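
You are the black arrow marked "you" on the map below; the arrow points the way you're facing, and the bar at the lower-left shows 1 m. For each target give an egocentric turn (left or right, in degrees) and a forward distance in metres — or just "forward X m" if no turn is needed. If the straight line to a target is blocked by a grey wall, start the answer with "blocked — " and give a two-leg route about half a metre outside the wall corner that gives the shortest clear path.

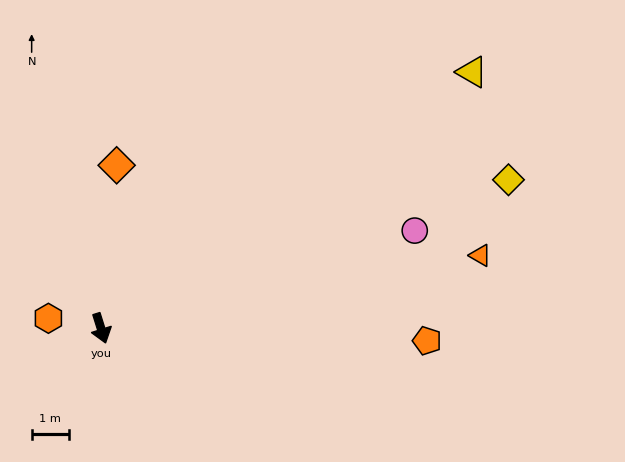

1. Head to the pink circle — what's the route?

turn left 90°, forward 8.8 m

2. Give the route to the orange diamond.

turn left 157°, forward 4.4 m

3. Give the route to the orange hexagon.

turn right 118°, forward 1.4 m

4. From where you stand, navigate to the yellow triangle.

turn left 107°, forward 12.0 m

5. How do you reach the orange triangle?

turn left 83°, forward 10.3 m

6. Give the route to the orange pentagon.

turn left 70°, forward 8.7 m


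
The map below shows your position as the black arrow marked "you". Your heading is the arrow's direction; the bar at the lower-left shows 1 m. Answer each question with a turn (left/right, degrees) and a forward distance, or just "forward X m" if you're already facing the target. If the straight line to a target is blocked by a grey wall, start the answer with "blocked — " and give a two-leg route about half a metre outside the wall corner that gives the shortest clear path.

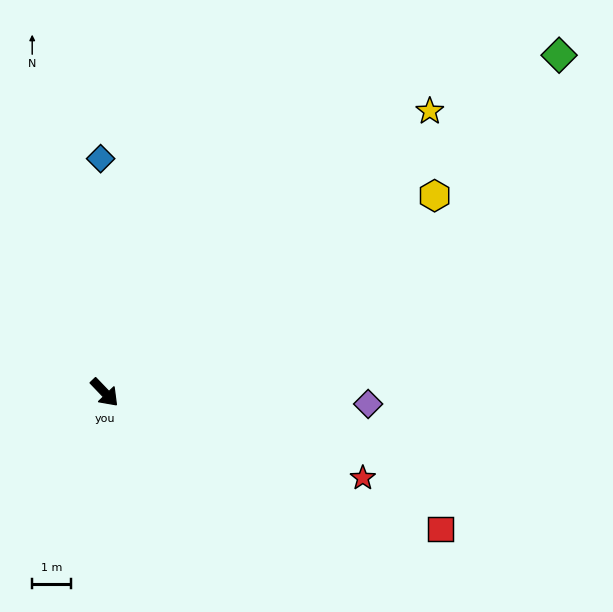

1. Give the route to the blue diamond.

turn left 137°, forward 6.0 m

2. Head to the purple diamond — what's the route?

turn left 44°, forward 6.8 m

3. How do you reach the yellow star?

turn left 87°, forward 11.0 m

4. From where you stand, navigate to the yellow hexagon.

turn left 77°, forward 9.9 m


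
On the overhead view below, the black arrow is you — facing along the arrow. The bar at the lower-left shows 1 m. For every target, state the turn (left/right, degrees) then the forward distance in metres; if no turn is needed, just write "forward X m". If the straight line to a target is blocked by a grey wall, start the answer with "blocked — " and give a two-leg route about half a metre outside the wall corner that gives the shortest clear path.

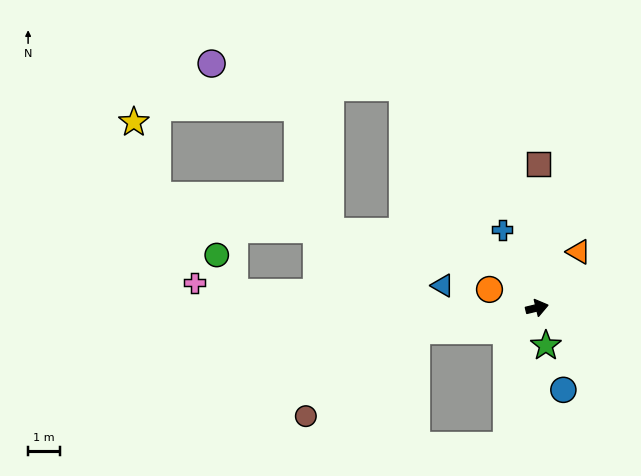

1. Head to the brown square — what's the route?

turn left 76°, forward 4.5 m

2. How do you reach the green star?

turn right 90°, forward 1.2 m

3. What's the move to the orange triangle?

turn left 40°, forward 2.2 m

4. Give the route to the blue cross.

turn left 100°, forward 2.7 m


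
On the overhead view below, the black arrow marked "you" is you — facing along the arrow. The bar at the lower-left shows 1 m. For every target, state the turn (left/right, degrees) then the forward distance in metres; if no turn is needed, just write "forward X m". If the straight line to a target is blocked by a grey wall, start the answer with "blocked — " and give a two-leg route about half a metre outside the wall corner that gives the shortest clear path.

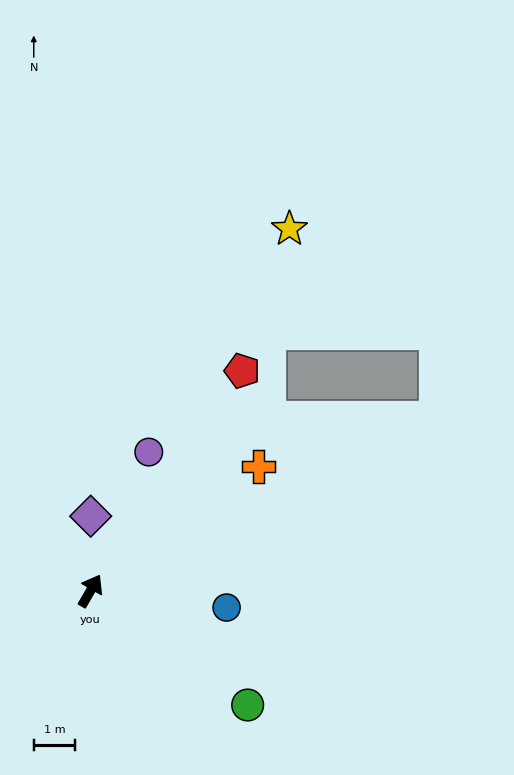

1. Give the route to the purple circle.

turn left 7°, forward 3.6 m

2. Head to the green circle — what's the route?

turn right 96°, forward 4.7 m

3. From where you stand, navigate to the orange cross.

turn right 23°, forward 5.1 m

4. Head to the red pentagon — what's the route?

turn right 5°, forward 6.5 m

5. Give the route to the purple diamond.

turn left 30°, forward 1.8 m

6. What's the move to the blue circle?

turn right 67°, forward 3.3 m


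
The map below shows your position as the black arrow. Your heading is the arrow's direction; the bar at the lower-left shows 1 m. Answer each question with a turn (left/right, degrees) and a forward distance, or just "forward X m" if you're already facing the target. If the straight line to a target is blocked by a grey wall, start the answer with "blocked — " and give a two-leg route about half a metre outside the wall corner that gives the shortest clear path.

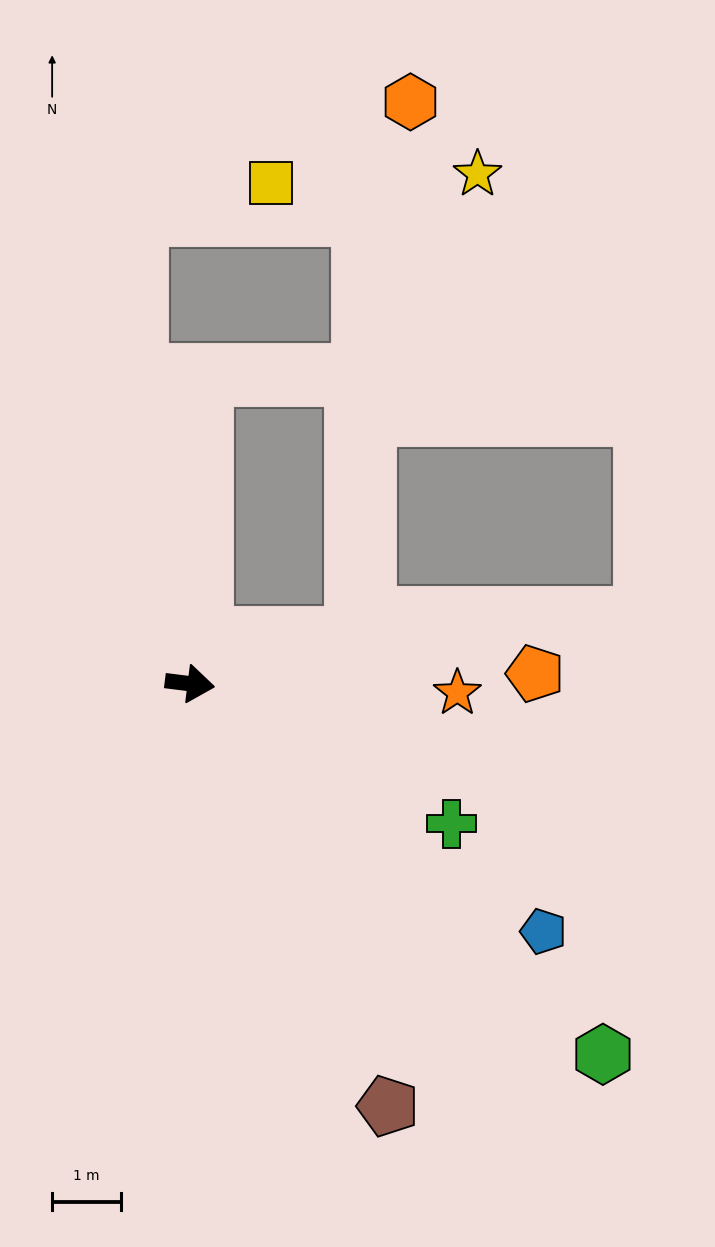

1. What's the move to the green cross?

turn right 21°, forward 4.3 m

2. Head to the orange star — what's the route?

turn left 5°, forward 3.9 m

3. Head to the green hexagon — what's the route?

turn right 35°, forward 8.1 m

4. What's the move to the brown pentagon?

turn right 58°, forward 6.8 m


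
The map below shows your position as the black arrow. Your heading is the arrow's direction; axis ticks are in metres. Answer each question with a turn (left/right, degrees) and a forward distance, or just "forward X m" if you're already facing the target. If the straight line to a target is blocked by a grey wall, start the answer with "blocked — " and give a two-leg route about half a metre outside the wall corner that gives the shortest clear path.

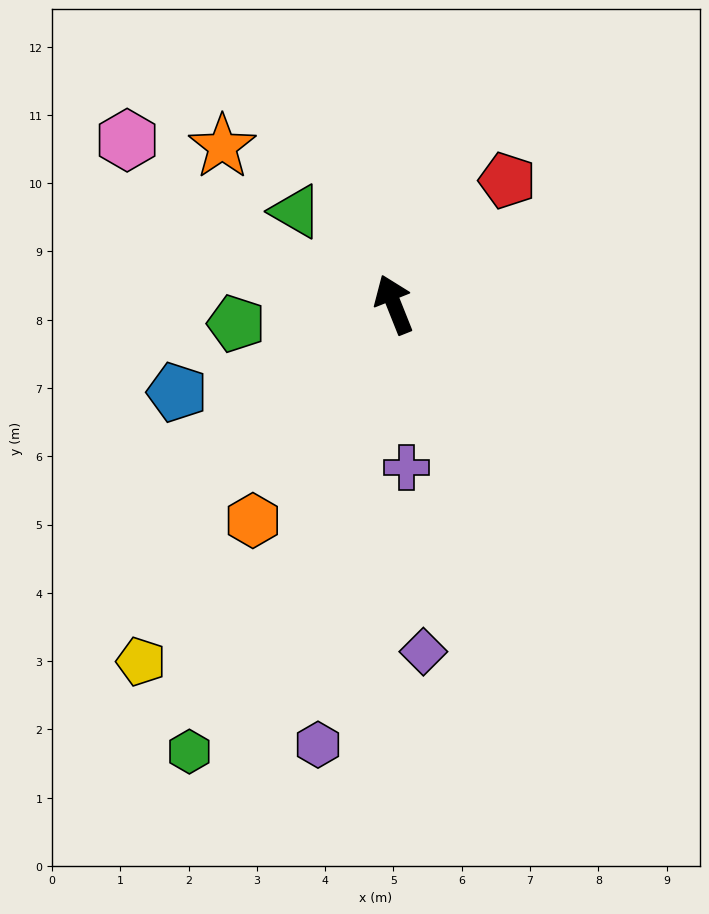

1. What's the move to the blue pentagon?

turn left 90°, forward 3.4 m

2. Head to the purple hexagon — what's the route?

turn left 148°, forward 6.5 m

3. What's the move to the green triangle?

turn left 25°, forward 2.0 m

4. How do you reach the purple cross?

turn left 163°, forward 2.4 m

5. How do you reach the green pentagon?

turn left 75°, forward 2.3 m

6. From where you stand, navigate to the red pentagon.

turn right 64°, forward 2.5 m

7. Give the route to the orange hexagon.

turn left 125°, forward 3.8 m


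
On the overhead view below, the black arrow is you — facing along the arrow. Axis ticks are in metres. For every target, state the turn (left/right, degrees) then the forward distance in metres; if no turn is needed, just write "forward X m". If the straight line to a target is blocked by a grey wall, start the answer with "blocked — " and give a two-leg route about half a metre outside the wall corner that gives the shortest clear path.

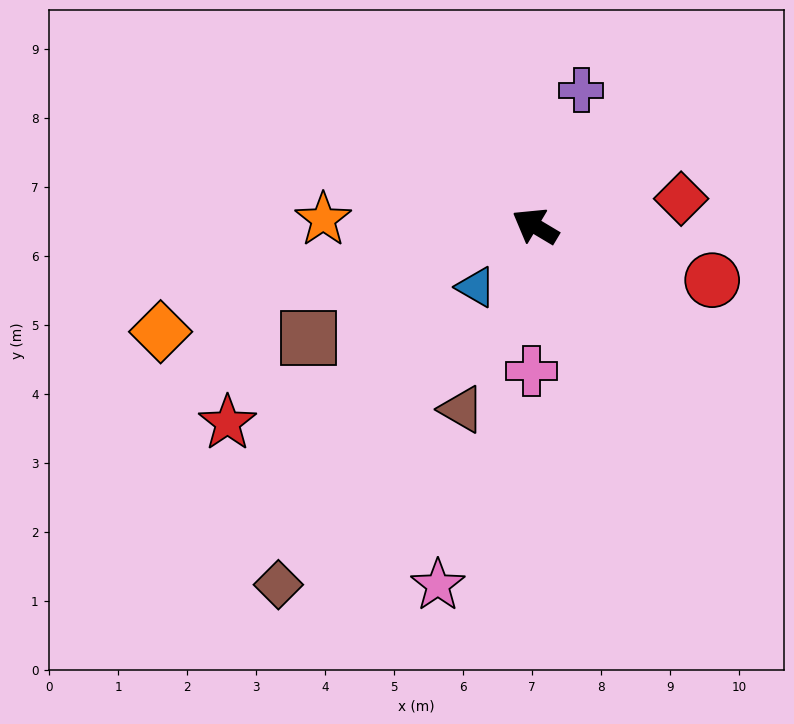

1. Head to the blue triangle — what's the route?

turn left 77°, forward 1.2 m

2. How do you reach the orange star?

turn left 29°, forward 3.1 m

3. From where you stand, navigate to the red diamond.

turn right 139°, forward 2.2 m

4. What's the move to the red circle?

turn right 166°, forward 2.7 m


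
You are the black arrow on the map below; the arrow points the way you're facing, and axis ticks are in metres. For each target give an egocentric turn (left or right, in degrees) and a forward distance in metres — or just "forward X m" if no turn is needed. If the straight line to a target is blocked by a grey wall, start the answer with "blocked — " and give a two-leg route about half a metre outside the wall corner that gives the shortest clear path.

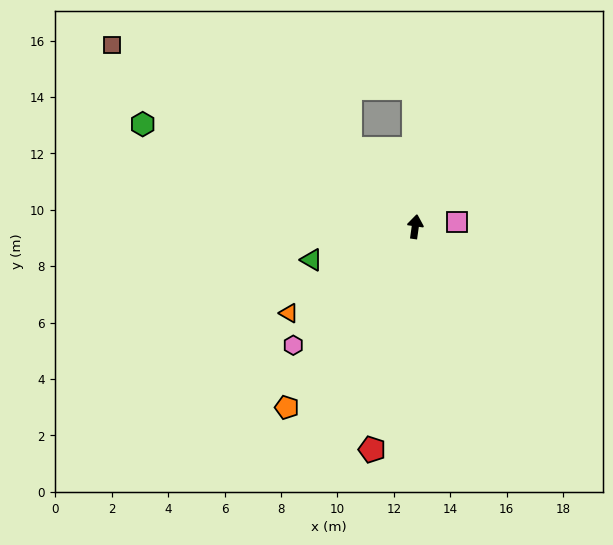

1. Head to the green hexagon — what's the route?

turn left 77°, forward 10.3 m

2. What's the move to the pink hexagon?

turn left 142°, forward 6.0 m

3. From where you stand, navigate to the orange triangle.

turn left 132°, forward 5.4 m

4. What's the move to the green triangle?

turn left 116°, forward 3.9 m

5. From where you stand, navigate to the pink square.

turn right 76°, forward 1.5 m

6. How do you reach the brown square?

turn left 67°, forward 12.5 m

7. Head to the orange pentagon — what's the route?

turn left 153°, forward 7.9 m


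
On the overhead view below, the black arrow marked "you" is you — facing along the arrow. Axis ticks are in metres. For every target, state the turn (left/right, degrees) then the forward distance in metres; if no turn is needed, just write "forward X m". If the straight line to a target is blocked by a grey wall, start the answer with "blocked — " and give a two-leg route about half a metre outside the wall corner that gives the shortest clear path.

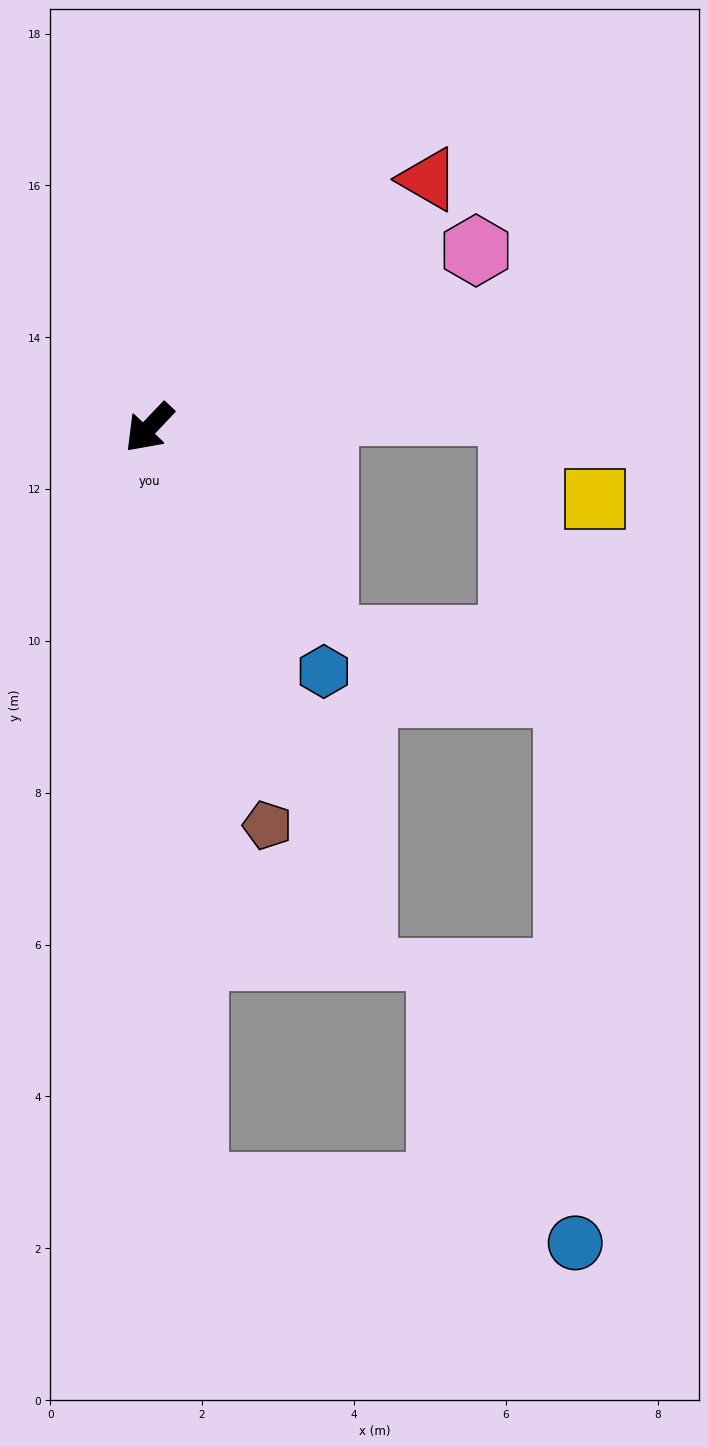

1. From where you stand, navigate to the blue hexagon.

turn left 79°, forward 3.9 m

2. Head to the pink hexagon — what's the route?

turn left 162°, forward 4.9 m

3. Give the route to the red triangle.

turn left 175°, forward 4.9 m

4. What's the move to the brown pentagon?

turn left 60°, forward 5.5 m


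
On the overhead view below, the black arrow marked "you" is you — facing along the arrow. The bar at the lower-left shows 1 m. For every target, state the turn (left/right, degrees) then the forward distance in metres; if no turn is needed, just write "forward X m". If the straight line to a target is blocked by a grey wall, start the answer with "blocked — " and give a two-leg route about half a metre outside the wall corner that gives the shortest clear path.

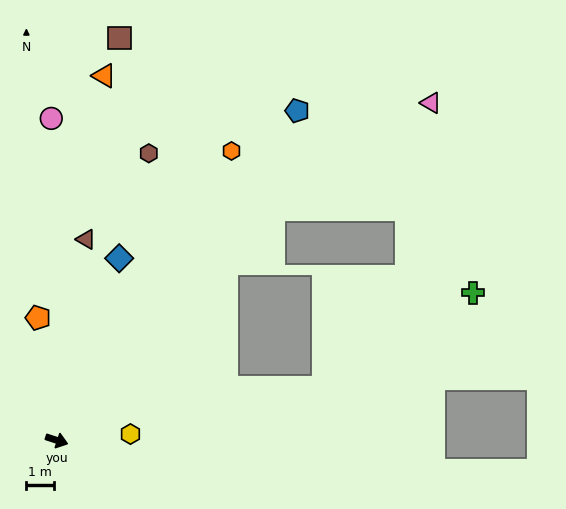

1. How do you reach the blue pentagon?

turn left 72°, forward 14.8 m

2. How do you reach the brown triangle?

turn left 100°, forward 7.4 m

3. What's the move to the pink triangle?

blocked — turn left 65°, forward 11.5 m, then turn right 13°, forward 6.9 m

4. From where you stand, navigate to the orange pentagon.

turn left 117°, forward 4.5 m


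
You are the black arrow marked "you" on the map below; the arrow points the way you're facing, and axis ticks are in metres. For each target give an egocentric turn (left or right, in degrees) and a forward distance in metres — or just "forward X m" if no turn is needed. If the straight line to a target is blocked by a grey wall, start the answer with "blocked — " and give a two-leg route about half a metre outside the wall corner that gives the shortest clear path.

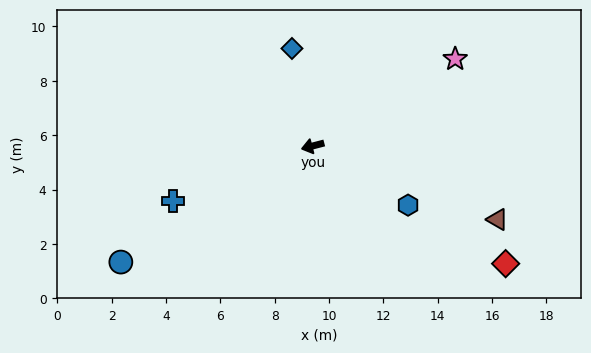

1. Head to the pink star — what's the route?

turn right 163°, forward 6.1 m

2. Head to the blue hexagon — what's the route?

turn left 134°, forward 4.1 m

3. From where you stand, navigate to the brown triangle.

turn left 144°, forward 7.3 m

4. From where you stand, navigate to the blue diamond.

turn right 93°, forward 3.7 m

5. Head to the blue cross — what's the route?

turn left 7°, forward 5.5 m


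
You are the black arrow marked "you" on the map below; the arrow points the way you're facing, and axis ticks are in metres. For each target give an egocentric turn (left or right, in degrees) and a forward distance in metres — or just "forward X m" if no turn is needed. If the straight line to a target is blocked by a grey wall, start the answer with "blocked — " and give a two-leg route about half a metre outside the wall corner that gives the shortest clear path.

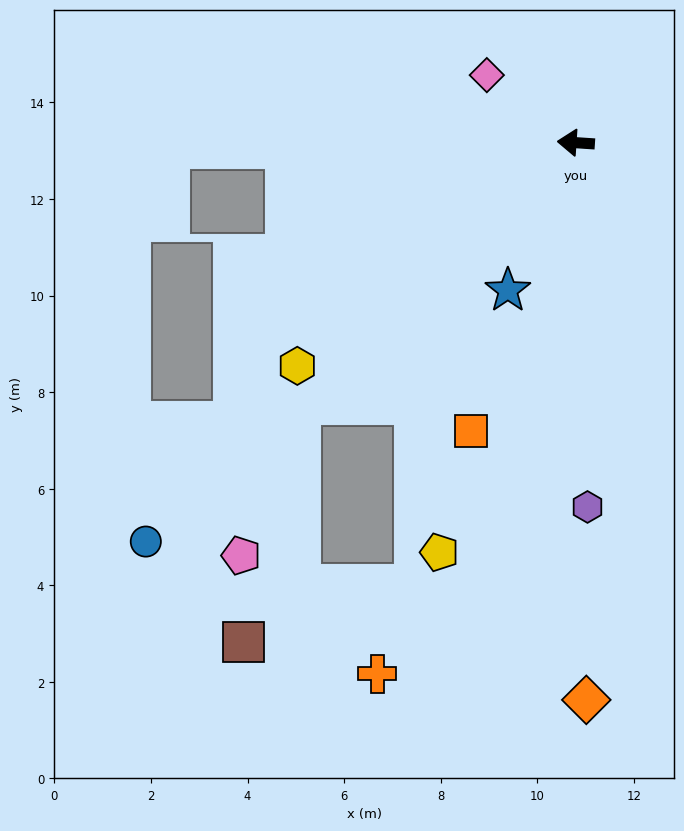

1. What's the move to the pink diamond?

turn right 33°, forward 2.3 m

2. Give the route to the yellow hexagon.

turn left 43°, forward 7.4 m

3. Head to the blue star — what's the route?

turn left 69°, forward 3.4 m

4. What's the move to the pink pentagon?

blocked — turn left 47°, forward 7.9 m, then turn left 26°, forward 3.4 m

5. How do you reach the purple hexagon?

turn left 96°, forward 7.5 m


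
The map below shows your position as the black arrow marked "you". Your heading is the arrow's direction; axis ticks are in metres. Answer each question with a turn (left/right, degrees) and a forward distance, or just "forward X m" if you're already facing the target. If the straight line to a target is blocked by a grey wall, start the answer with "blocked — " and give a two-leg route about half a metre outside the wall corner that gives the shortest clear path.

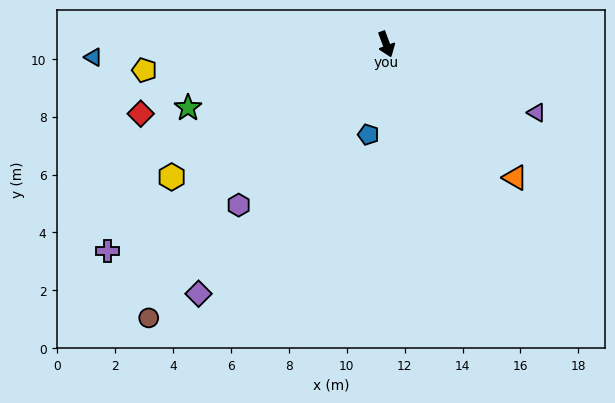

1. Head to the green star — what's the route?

turn right 93°, forward 7.2 m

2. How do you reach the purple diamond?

turn right 57°, forward 10.8 m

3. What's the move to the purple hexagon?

turn right 63°, forward 7.5 m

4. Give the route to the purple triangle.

turn left 45°, forward 5.7 m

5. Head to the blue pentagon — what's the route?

turn right 32°, forward 3.2 m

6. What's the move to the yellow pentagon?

turn right 104°, forward 8.4 m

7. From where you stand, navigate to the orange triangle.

turn left 24°, forward 6.4 m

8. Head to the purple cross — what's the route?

turn right 74°, forward 12.0 m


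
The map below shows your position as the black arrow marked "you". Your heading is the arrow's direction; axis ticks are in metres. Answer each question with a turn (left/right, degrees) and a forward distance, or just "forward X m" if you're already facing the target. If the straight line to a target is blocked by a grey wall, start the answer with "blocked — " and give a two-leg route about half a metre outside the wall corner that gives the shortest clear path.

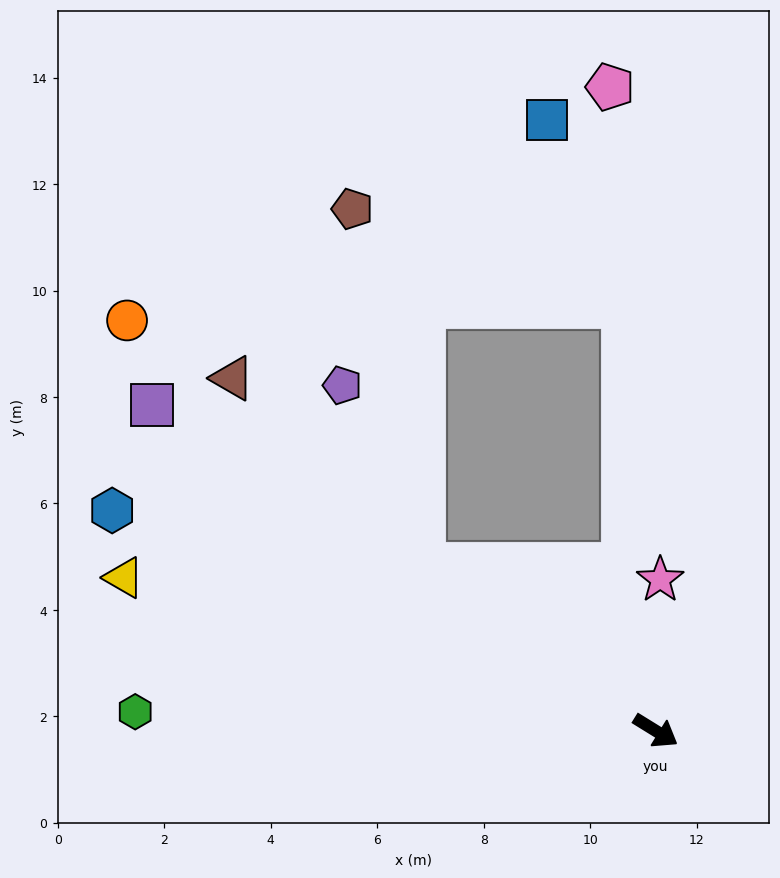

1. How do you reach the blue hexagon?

turn right 170°, forward 11.0 m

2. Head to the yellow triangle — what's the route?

turn right 164°, forward 10.4 m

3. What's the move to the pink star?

turn left 120°, forward 2.8 m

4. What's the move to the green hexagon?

turn right 150°, forward 9.8 m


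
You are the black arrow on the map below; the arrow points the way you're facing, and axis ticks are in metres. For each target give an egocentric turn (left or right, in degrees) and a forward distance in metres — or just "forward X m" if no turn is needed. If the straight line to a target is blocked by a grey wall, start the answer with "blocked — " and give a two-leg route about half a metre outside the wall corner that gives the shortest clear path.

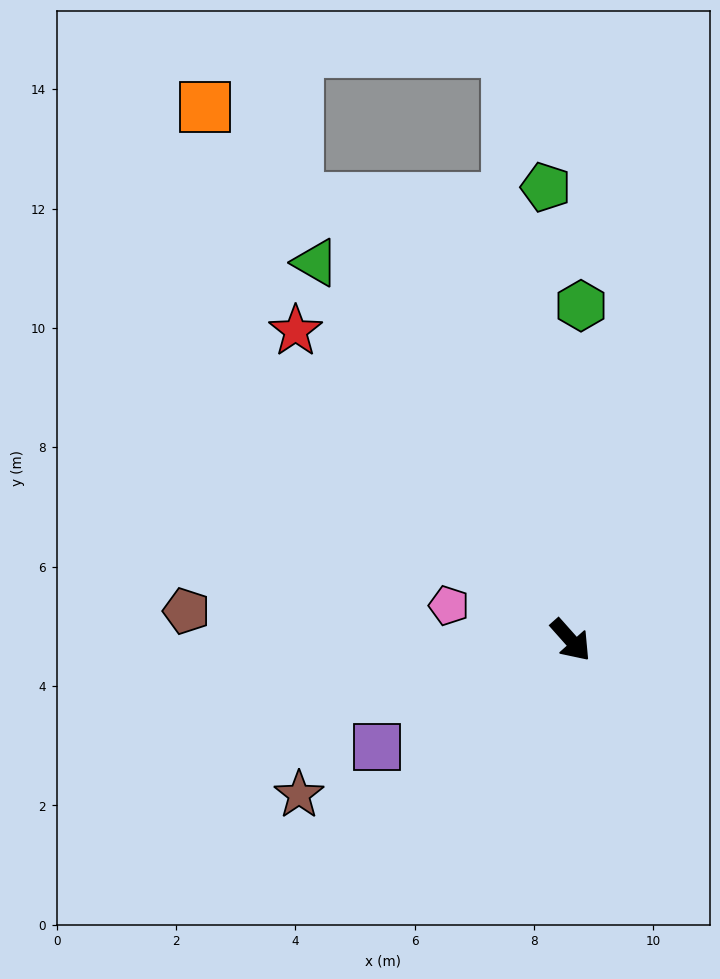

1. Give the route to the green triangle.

turn left 172°, forward 7.6 m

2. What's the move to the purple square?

turn right 103°, forward 3.7 m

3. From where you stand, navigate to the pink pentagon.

turn right 147°, forward 2.1 m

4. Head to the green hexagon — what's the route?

turn left 137°, forward 5.6 m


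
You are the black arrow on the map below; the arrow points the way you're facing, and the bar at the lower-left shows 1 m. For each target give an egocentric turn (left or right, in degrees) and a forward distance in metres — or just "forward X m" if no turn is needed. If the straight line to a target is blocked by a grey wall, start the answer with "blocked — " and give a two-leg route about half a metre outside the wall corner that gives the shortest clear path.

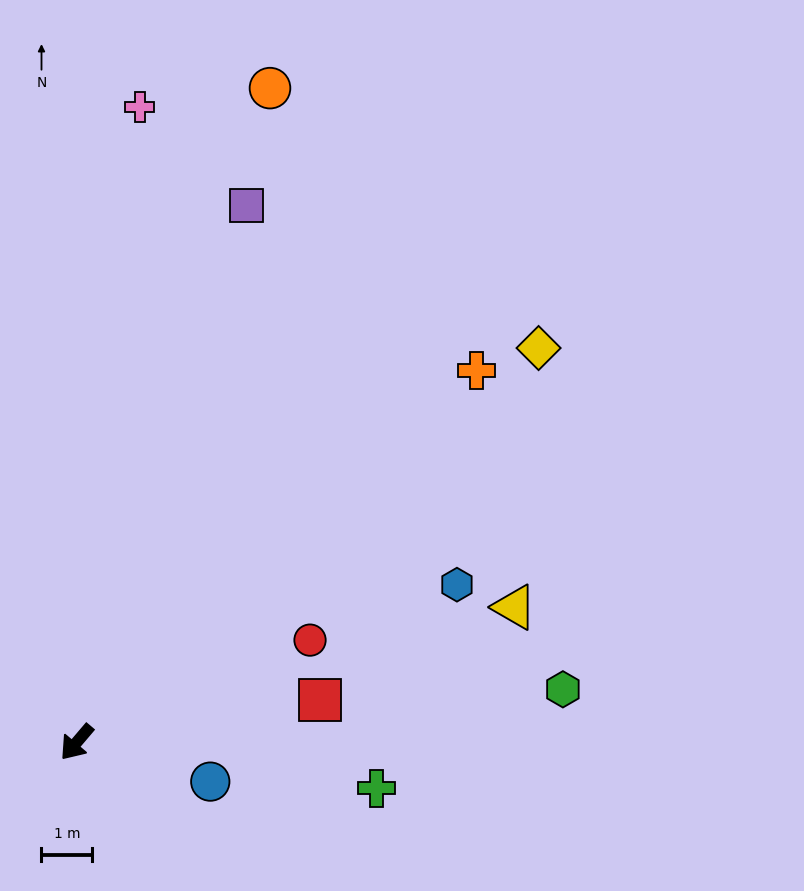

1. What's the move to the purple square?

turn right 157°, forward 11.1 m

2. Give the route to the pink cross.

turn right 145°, forward 12.5 m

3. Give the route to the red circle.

turn left 154°, forward 5.0 m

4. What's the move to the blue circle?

turn left 114°, forward 2.7 m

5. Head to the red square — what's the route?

turn left 140°, forward 4.8 m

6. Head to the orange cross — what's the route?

turn left 173°, forward 10.7 m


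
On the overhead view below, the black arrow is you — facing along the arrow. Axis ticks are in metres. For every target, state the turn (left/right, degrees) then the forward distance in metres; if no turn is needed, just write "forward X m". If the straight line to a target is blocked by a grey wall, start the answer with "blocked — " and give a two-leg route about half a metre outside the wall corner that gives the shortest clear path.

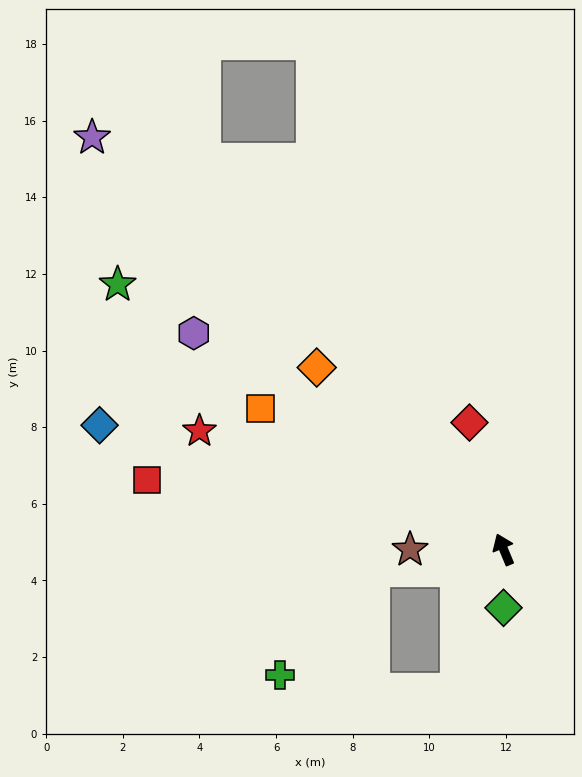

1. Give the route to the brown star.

turn left 67°, forward 2.4 m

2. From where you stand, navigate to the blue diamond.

turn left 50°, forward 11.0 m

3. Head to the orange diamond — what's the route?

turn left 23°, forward 6.8 m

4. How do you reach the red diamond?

turn right 8°, forward 3.4 m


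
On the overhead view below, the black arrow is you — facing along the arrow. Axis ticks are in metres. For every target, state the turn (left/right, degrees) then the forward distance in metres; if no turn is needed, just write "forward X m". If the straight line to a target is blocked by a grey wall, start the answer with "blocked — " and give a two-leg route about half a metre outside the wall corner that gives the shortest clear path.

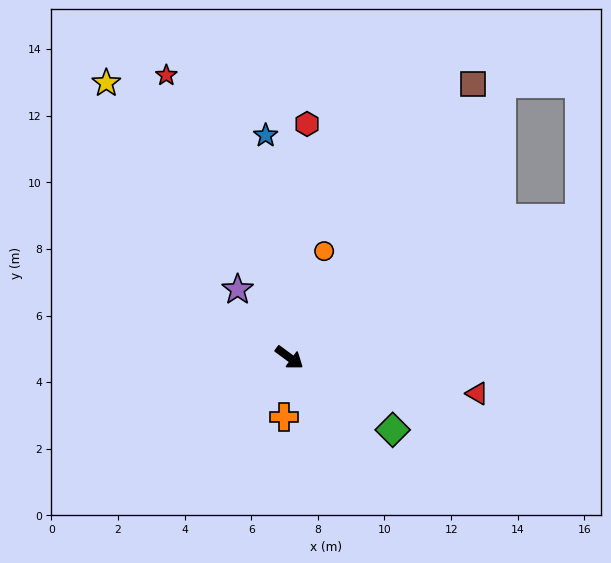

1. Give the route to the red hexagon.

turn left 122°, forward 7.0 m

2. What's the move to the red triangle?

turn left 26°, forward 5.7 m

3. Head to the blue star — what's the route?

turn left 132°, forward 6.7 m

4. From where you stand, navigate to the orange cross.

turn right 59°, forward 1.8 m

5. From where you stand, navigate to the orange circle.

turn left 108°, forward 3.4 m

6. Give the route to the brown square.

turn left 93°, forward 9.9 m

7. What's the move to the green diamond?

forward 3.8 m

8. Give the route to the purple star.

turn left 164°, forward 2.6 m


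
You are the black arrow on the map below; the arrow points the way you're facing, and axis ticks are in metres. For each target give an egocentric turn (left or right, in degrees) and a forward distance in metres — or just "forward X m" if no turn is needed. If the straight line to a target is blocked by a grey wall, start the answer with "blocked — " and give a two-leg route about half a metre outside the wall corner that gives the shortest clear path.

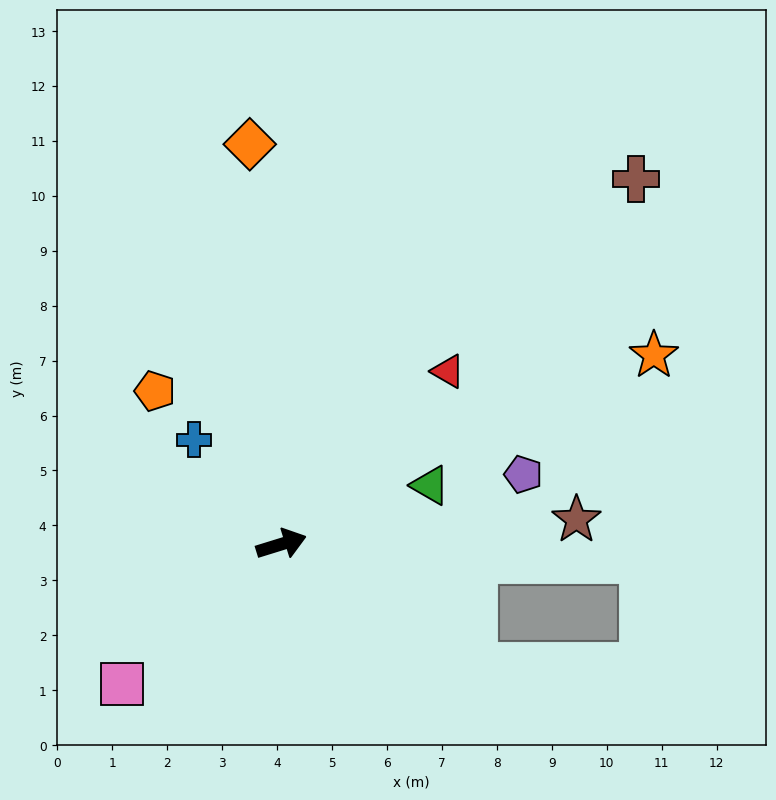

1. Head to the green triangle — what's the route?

turn left 4°, forward 2.9 m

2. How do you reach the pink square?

turn right 156°, forward 3.9 m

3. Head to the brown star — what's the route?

turn right 12°, forward 5.4 m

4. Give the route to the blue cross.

turn left 113°, forward 2.5 m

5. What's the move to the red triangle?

turn left 29°, forward 4.4 m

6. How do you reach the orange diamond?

turn left 77°, forward 7.3 m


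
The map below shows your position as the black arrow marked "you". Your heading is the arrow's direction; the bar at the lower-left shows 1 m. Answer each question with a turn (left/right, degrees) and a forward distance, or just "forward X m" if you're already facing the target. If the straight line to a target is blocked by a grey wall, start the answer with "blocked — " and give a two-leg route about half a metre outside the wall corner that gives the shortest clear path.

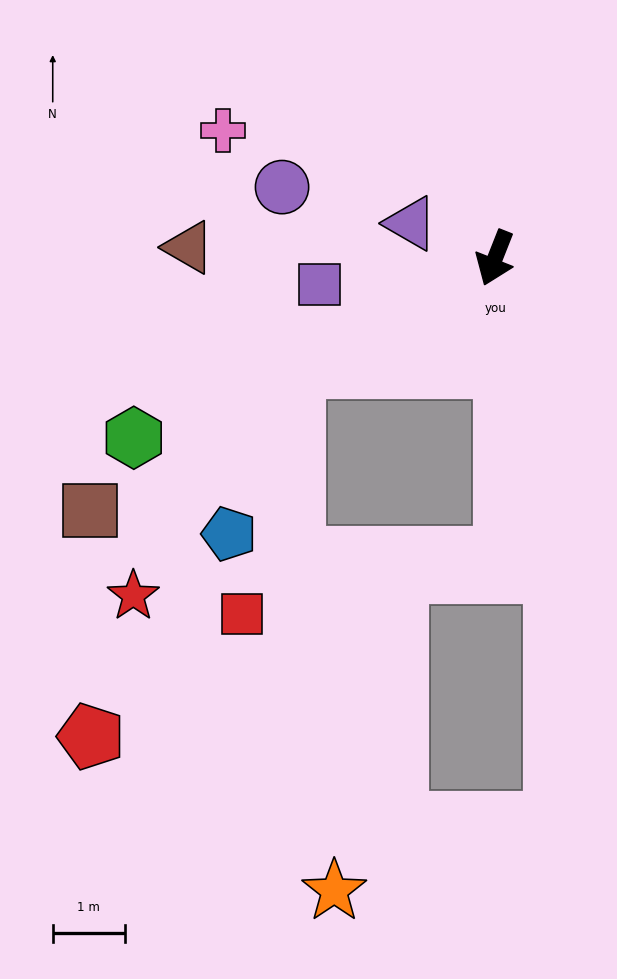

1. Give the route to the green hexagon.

turn right 42°, forward 5.6 m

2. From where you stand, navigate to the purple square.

turn right 60°, forward 2.5 m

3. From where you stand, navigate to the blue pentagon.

blocked — turn right 40°, forward 3.2 m, then turn left 40°, forward 2.5 m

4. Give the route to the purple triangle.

turn right 91°, forward 1.3 m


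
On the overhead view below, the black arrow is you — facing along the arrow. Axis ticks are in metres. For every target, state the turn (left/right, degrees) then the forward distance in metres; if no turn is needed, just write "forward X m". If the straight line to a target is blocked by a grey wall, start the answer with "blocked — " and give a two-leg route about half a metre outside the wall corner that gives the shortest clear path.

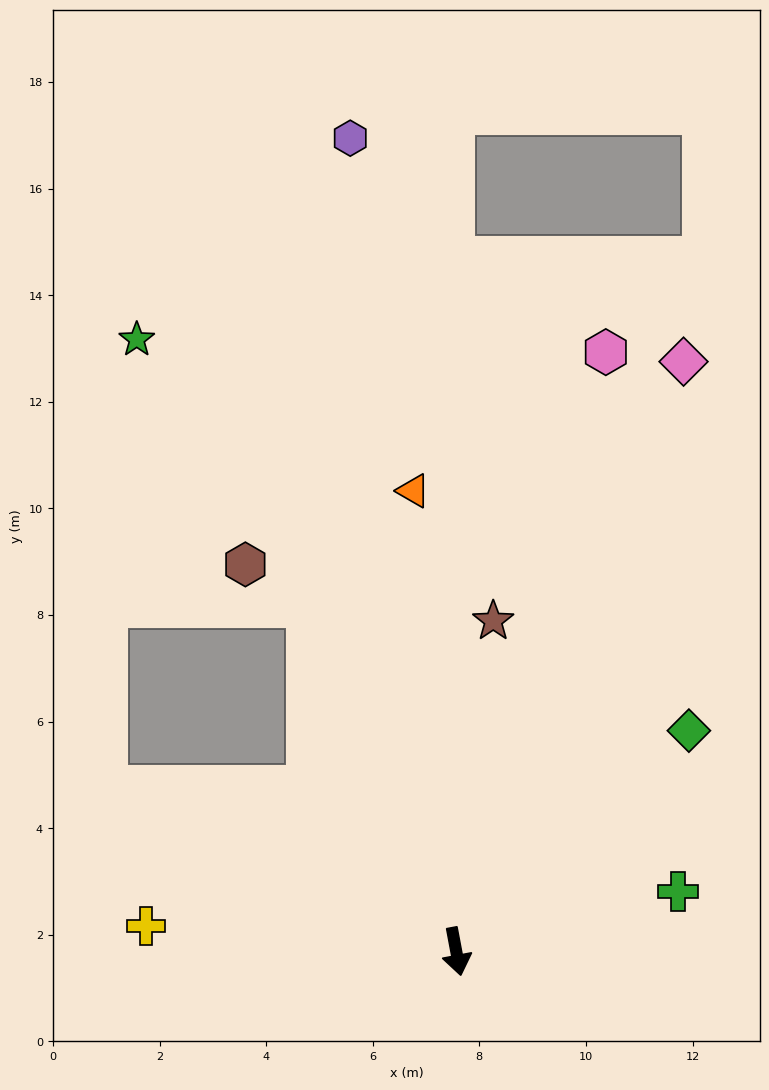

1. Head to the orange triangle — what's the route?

turn left 175°, forward 8.7 m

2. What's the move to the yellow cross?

turn right 105°, forward 5.8 m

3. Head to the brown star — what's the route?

turn left 163°, forward 6.2 m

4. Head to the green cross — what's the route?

turn left 94°, forward 4.3 m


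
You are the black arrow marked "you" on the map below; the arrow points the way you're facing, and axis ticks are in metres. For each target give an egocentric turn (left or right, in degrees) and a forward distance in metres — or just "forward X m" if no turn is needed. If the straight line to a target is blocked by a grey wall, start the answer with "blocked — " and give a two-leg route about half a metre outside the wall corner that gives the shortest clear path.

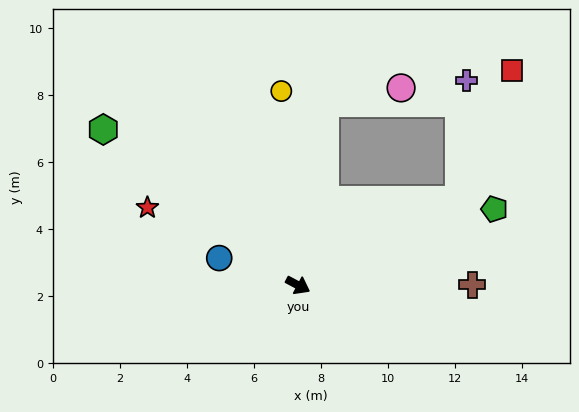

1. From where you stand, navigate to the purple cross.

blocked — turn left 56°, forward 5.4 m, then turn left 58°, forward 3.6 m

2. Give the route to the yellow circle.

turn left 123°, forward 5.8 m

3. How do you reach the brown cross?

turn left 28°, forward 5.2 m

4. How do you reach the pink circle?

blocked — turn left 110°, forward 5.5 m, then turn right 71°, forward 2.3 m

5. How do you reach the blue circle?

turn right 171°, forward 2.5 m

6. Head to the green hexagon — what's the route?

turn left 169°, forward 7.4 m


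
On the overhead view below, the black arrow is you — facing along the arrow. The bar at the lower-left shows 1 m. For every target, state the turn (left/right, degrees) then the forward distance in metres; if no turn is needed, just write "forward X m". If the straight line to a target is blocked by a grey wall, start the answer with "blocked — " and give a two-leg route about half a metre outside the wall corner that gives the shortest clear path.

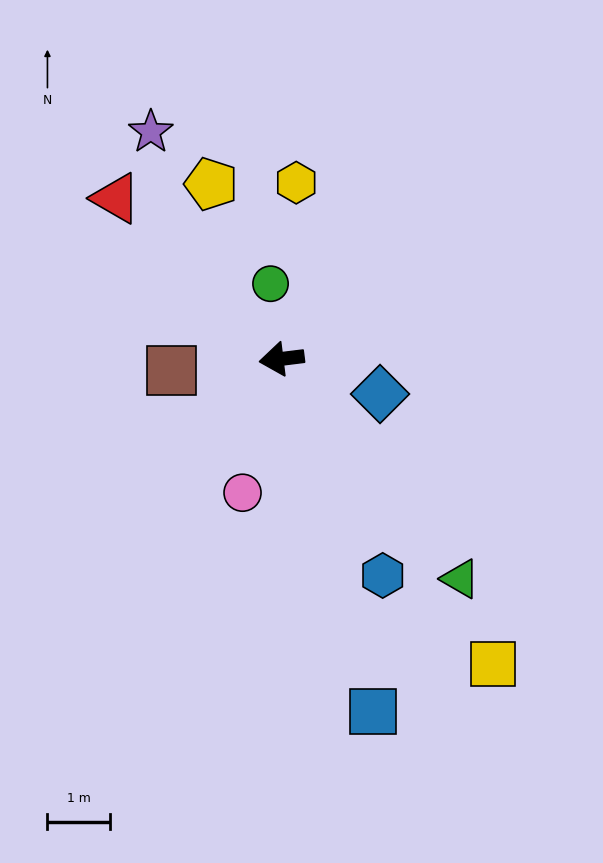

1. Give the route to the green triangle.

turn left 122°, forward 4.5 m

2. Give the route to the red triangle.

turn right 51°, forward 3.7 m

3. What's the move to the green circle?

turn right 89°, forward 1.2 m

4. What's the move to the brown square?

forward 1.8 m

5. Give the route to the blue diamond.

turn left 153°, forward 1.7 m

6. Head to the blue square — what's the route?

turn left 97°, forward 5.8 m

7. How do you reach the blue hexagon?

turn left 108°, forward 3.8 m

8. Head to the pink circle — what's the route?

turn left 67°, forward 2.2 m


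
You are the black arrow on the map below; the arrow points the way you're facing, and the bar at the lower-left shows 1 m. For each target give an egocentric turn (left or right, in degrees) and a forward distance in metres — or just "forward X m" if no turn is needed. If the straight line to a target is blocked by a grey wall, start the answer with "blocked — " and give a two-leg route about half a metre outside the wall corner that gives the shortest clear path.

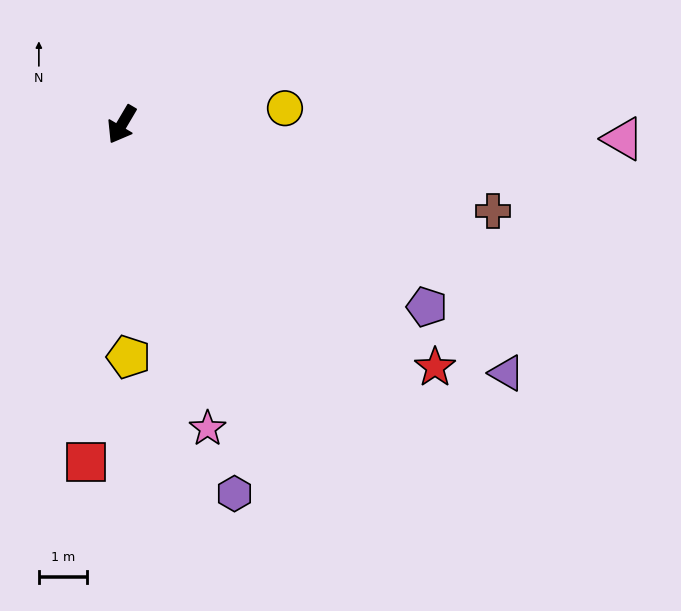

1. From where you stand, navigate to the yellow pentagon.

turn left 32°, forward 4.8 m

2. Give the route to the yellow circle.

turn left 126°, forward 3.4 m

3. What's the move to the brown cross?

turn left 107°, forward 7.9 m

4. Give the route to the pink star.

turn left 46°, forward 6.6 m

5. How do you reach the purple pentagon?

turn left 90°, forward 7.4 m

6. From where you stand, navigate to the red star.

turn left 83°, forward 8.3 m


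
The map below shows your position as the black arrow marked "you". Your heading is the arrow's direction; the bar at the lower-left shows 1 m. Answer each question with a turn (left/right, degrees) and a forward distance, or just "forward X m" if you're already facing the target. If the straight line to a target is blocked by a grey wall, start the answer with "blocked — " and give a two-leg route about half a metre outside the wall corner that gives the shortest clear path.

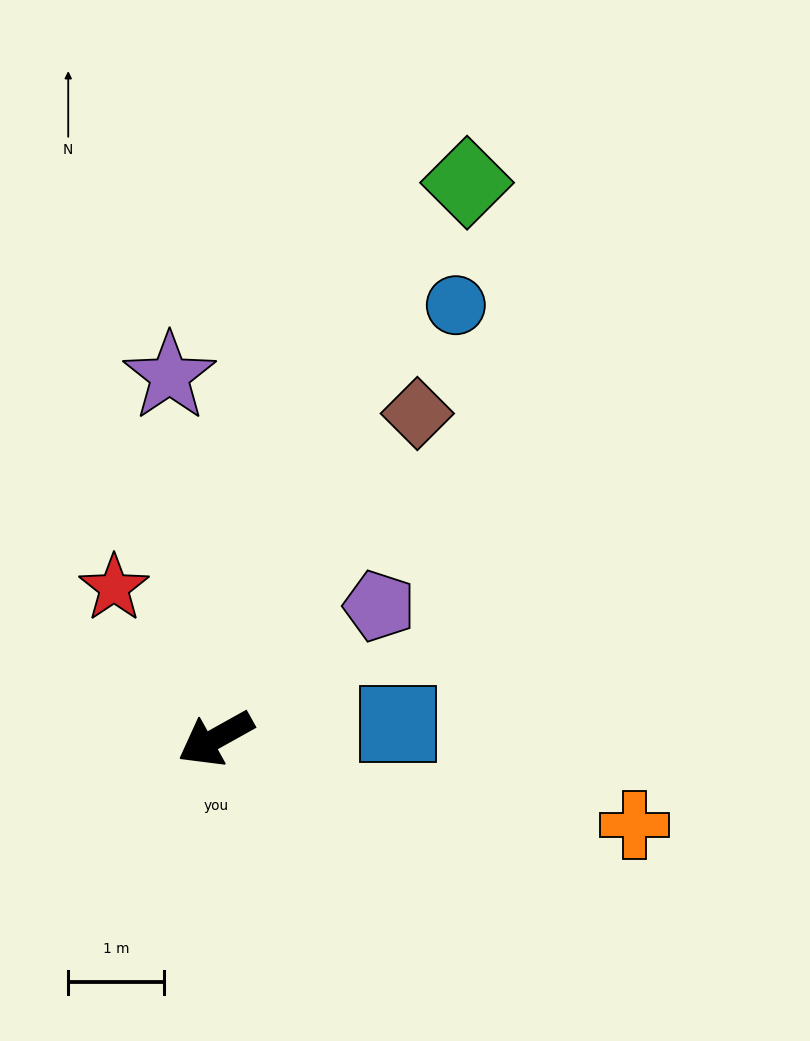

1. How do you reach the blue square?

turn left 155°, forward 1.9 m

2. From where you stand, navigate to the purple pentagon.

turn right 170°, forward 2.2 m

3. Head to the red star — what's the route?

turn right 85°, forward 1.9 m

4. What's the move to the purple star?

turn right 112°, forward 3.8 m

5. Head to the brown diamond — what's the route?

turn right 151°, forward 4.0 m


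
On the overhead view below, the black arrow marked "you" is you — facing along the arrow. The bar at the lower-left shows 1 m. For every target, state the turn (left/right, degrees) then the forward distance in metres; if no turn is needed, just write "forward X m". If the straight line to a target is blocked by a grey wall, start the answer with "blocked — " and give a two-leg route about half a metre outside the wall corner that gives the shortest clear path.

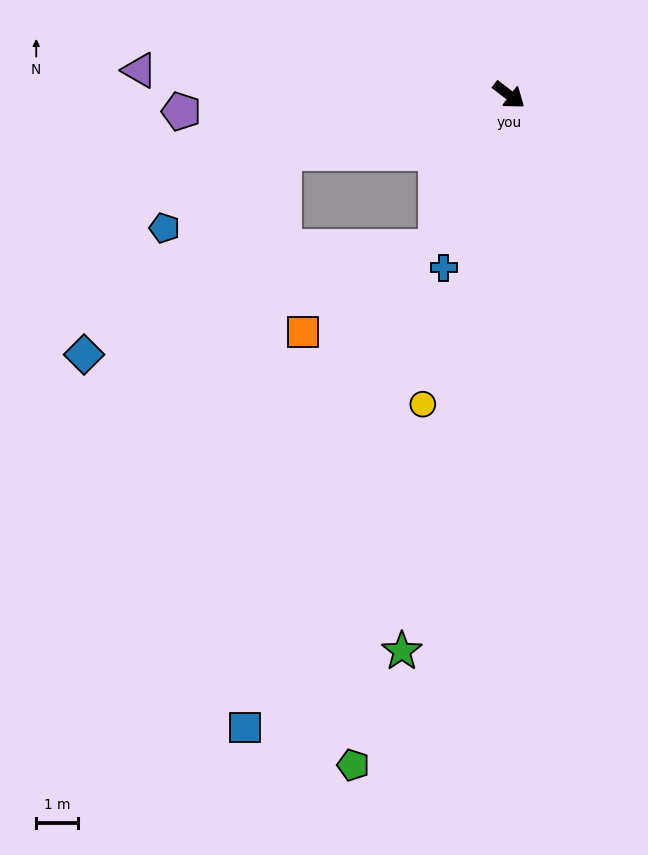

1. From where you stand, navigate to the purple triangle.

turn right 146°, forward 8.8 m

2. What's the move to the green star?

turn right 63°, forward 13.4 m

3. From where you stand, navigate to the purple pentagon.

turn right 140°, forward 7.8 m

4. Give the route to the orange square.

blocked — turn right 78°, forward 4.0 m, then turn right 32°, forward 3.7 m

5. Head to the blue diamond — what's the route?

blocked — turn right 128°, forward 5.5 m, then turn left 31°, forward 6.7 m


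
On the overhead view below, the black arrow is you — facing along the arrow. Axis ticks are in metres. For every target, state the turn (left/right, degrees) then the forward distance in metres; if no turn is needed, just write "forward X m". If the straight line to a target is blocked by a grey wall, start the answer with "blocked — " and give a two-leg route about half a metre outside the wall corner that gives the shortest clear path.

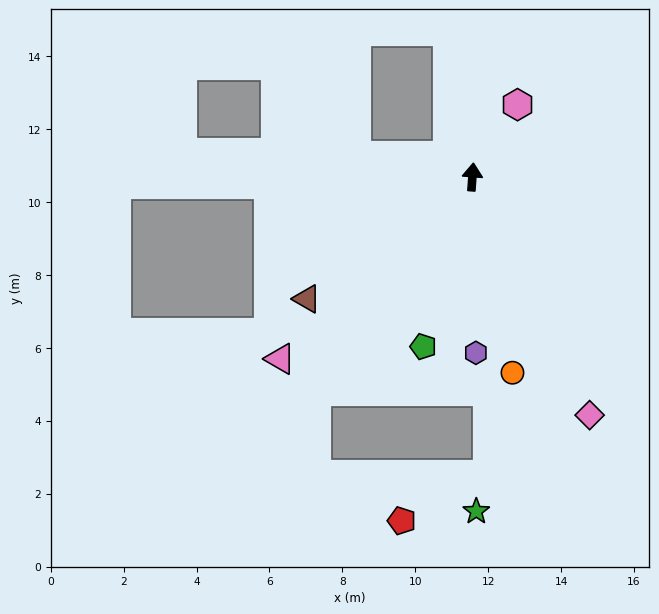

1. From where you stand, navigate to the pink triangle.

turn left 138°, forward 7.3 m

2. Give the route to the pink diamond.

turn right 150°, forward 7.3 m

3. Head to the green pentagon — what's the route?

turn left 168°, forward 4.8 m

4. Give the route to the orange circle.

turn right 164°, forward 5.5 m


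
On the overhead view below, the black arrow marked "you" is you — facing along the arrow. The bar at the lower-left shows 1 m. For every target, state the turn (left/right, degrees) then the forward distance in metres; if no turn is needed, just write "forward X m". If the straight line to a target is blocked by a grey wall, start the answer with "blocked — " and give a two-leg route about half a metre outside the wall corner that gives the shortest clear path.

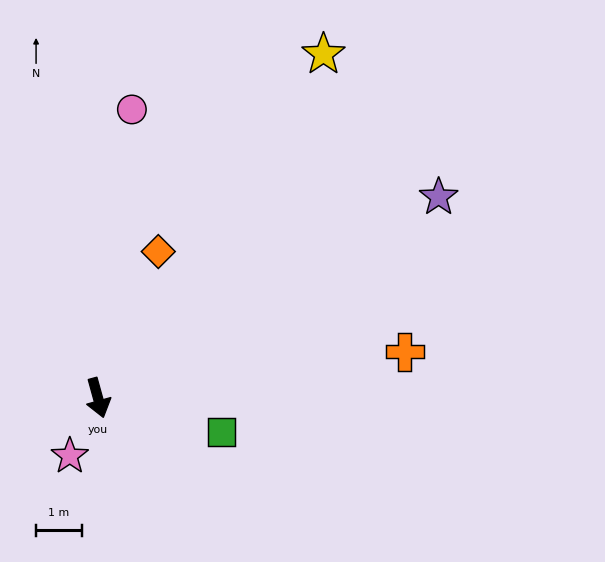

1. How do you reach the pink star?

turn right 41°, forward 1.4 m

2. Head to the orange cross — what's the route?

turn left 83°, forward 6.8 m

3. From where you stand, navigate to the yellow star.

turn left 131°, forward 9.0 m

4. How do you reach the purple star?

turn left 105°, forward 8.7 m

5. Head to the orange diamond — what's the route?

turn left 142°, forward 3.5 m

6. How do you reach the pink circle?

turn left 158°, forward 6.4 m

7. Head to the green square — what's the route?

turn left 59°, forward 2.8 m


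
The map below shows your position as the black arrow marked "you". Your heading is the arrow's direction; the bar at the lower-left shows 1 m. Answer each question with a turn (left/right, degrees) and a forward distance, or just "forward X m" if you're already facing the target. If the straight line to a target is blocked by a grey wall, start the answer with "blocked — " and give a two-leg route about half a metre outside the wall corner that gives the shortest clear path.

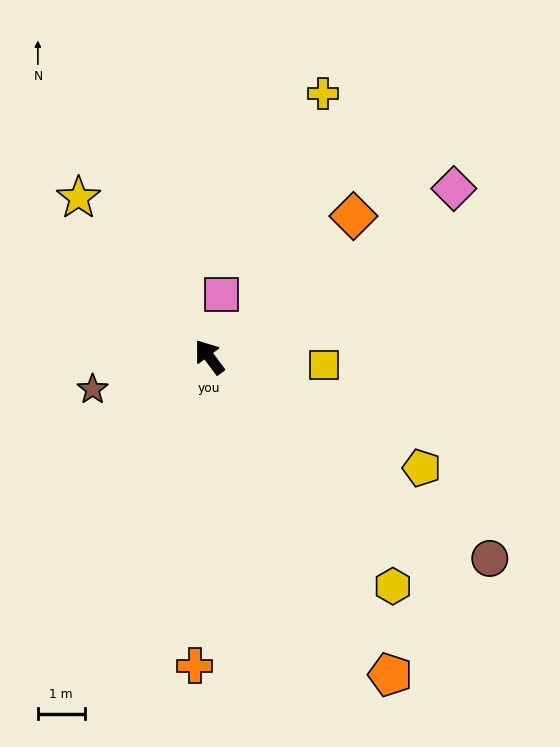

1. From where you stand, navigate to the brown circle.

turn right 162°, forward 7.4 m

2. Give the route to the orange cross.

turn left 141°, forward 6.6 m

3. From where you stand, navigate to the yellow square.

turn right 131°, forward 2.5 m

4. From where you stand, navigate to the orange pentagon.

turn left 173°, forward 7.8 m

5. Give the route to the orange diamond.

turn right 82°, forward 4.3 m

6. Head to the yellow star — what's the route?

turn left 3°, forward 4.4 m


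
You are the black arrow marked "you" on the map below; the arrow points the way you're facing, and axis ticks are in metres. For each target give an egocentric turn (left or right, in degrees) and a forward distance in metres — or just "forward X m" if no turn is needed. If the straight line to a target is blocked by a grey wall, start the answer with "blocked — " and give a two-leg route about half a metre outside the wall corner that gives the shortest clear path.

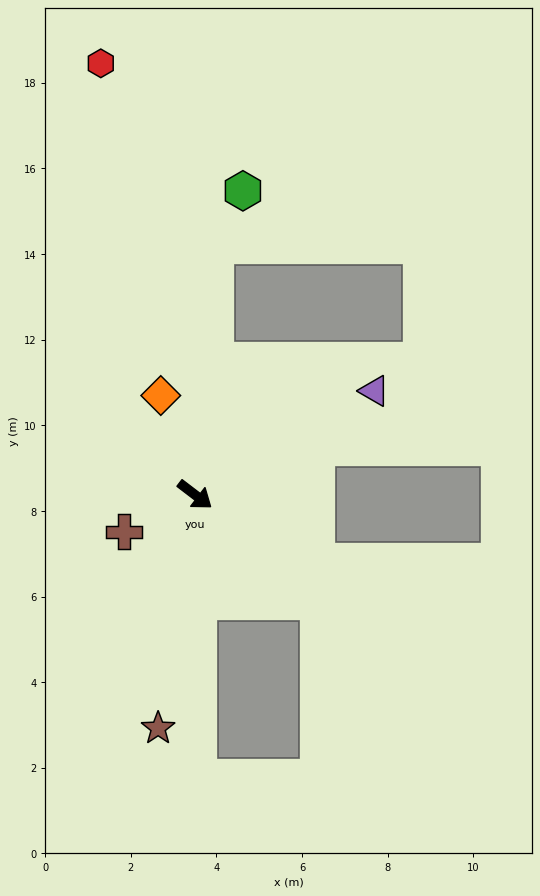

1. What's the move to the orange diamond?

turn left 146°, forward 2.5 m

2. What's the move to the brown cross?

turn right 115°, forward 1.9 m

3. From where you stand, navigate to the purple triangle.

turn left 67°, forward 4.8 m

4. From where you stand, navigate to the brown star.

turn right 62°, forward 5.5 m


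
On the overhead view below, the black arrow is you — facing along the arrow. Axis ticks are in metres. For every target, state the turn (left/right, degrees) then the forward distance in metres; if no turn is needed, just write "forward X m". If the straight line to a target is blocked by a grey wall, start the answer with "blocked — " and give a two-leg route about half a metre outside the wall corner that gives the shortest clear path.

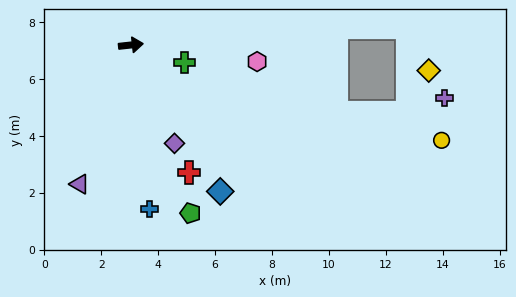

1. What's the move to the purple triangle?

turn right 116°, forward 5.2 m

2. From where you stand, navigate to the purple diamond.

turn right 72°, forward 3.8 m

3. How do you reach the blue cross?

turn right 90°, forward 5.8 m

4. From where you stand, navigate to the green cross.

turn right 24°, forward 2.0 m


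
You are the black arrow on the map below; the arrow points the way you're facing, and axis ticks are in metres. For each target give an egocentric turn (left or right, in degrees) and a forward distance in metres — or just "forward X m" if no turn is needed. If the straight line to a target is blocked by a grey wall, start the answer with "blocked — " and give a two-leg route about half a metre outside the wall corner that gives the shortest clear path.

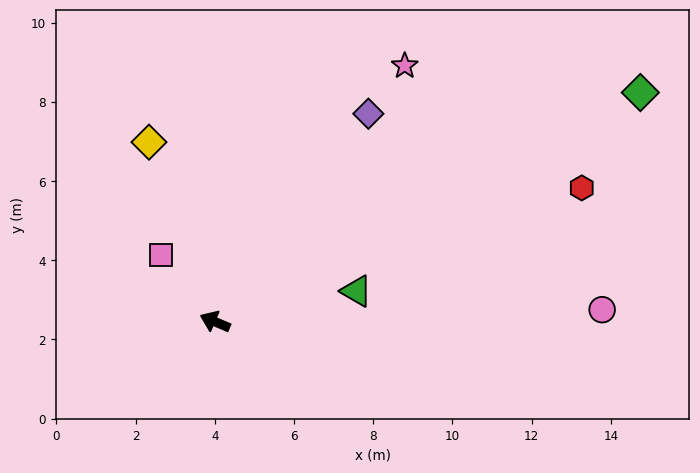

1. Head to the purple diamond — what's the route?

turn right 103°, forward 6.5 m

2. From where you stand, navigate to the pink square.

turn right 28°, forward 2.2 m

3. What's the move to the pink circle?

turn right 155°, forward 9.8 m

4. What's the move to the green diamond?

turn right 129°, forward 12.2 m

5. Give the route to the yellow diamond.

turn right 47°, forward 4.8 m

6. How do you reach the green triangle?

turn right 145°, forward 3.7 m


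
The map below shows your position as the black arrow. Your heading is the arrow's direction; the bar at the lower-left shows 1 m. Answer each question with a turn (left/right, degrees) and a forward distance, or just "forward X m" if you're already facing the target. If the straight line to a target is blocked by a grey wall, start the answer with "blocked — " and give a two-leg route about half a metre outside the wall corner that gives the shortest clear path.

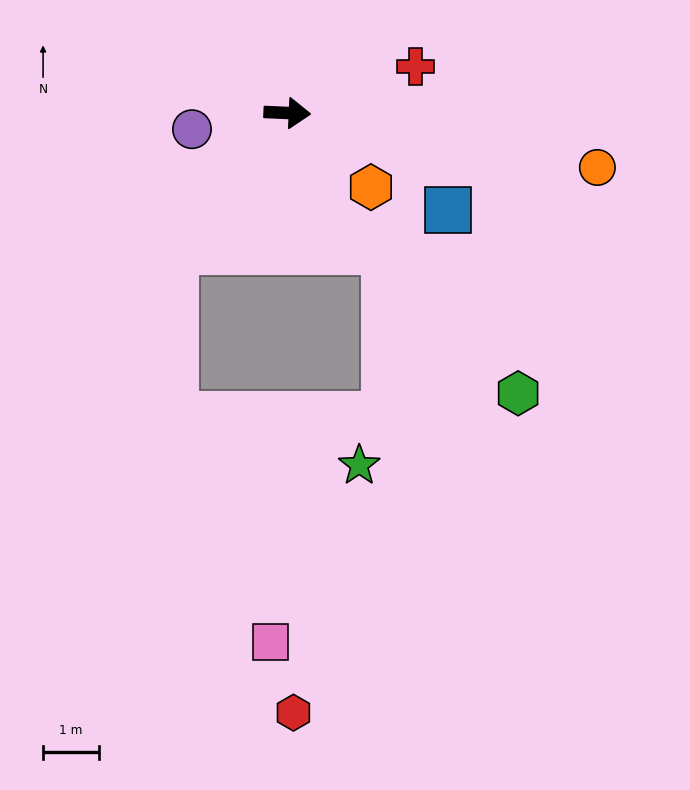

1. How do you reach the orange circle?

turn right 7°, forward 5.7 m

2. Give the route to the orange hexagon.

turn right 39°, forward 2.0 m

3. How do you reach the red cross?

turn left 22°, forward 2.4 m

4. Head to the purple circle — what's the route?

turn right 168°, forward 1.7 m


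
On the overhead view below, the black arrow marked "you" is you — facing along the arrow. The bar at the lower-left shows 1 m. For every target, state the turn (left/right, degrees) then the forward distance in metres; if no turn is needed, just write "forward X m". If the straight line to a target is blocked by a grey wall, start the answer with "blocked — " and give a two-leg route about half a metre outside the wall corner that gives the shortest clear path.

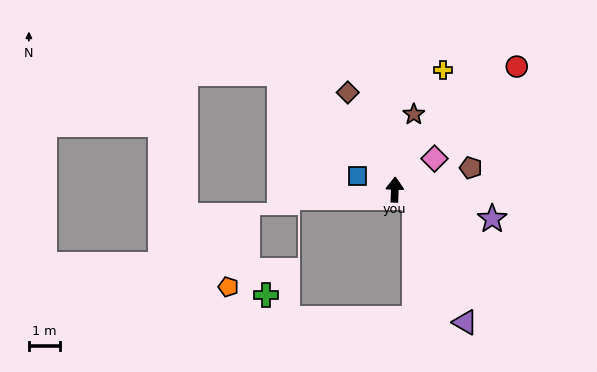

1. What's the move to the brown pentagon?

turn right 72°, forward 2.5 m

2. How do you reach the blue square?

turn left 72°, forward 1.3 m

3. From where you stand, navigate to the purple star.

turn right 105°, forward 3.3 m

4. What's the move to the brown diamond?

turn left 28°, forward 3.5 m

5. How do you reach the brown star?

turn right 12°, forward 2.5 m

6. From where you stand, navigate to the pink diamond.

turn right 50°, forward 1.6 m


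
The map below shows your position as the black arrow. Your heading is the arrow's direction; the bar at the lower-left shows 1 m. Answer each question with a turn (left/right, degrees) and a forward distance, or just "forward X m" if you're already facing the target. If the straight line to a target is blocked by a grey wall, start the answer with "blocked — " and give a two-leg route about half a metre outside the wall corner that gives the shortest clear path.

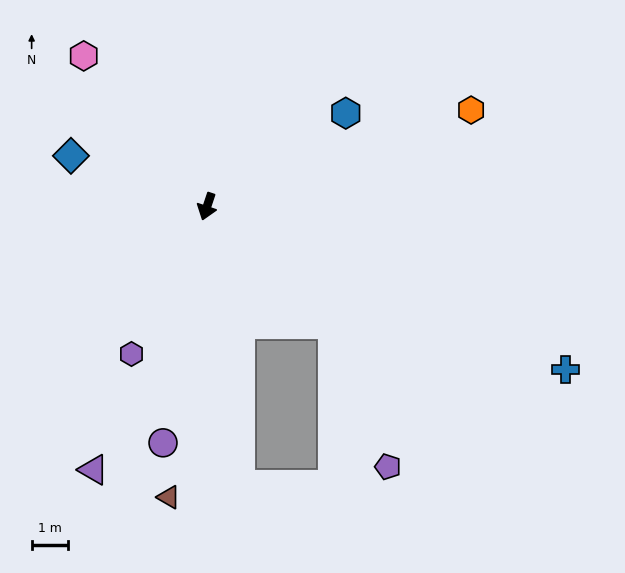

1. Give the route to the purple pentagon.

blocked — turn left 66°, forward 4.8 m, then turn right 27°, forward 4.2 m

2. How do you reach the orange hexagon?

turn left 129°, forward 7.8 m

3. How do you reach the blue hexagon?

turn left 142°, forward 4.6 m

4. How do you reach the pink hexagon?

turn right 122°, forward 5.4 m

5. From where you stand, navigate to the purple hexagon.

turn right 9°, forward 4.6 m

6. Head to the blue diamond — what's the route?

turn right 92°, forward 4.0 m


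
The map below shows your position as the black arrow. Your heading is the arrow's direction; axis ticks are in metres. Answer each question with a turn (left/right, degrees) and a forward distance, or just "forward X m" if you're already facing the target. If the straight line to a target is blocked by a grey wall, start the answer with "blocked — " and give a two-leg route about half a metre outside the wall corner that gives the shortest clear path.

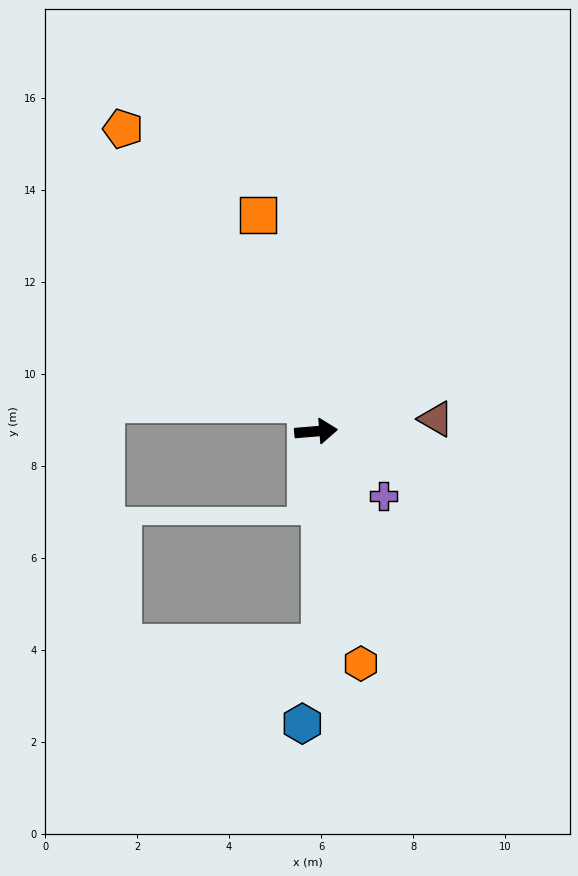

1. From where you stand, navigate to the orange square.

turn left 100°, forward 4.9 m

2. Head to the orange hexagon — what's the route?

turn right 84°, forward 5.1 m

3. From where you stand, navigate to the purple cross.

turn right 48°, forward 2.0 m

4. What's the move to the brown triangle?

forward 2.6 m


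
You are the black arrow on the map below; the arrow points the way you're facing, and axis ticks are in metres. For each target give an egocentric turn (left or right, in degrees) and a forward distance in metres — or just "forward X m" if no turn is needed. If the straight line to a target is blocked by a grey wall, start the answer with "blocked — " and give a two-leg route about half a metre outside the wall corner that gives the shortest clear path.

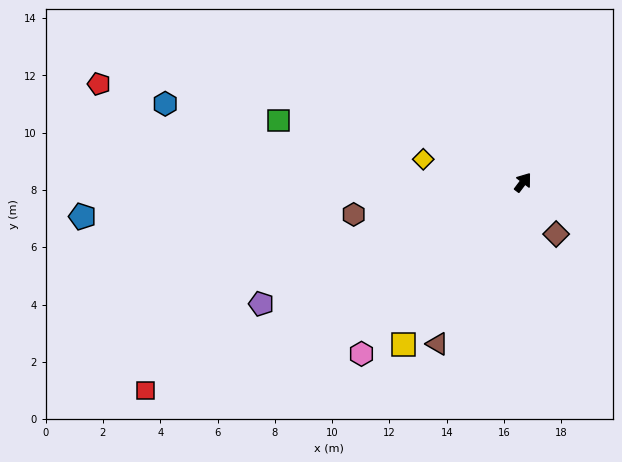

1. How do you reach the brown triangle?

turn right 171°, forward 6.4 m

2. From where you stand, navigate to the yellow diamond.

turn left 114°, forward 3.6 m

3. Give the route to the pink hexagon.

turn left 174°, forward 8.2 m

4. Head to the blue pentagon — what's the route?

turn left 132°, forward 15.4 m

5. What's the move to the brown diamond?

turn right 110°, forward 2.1 m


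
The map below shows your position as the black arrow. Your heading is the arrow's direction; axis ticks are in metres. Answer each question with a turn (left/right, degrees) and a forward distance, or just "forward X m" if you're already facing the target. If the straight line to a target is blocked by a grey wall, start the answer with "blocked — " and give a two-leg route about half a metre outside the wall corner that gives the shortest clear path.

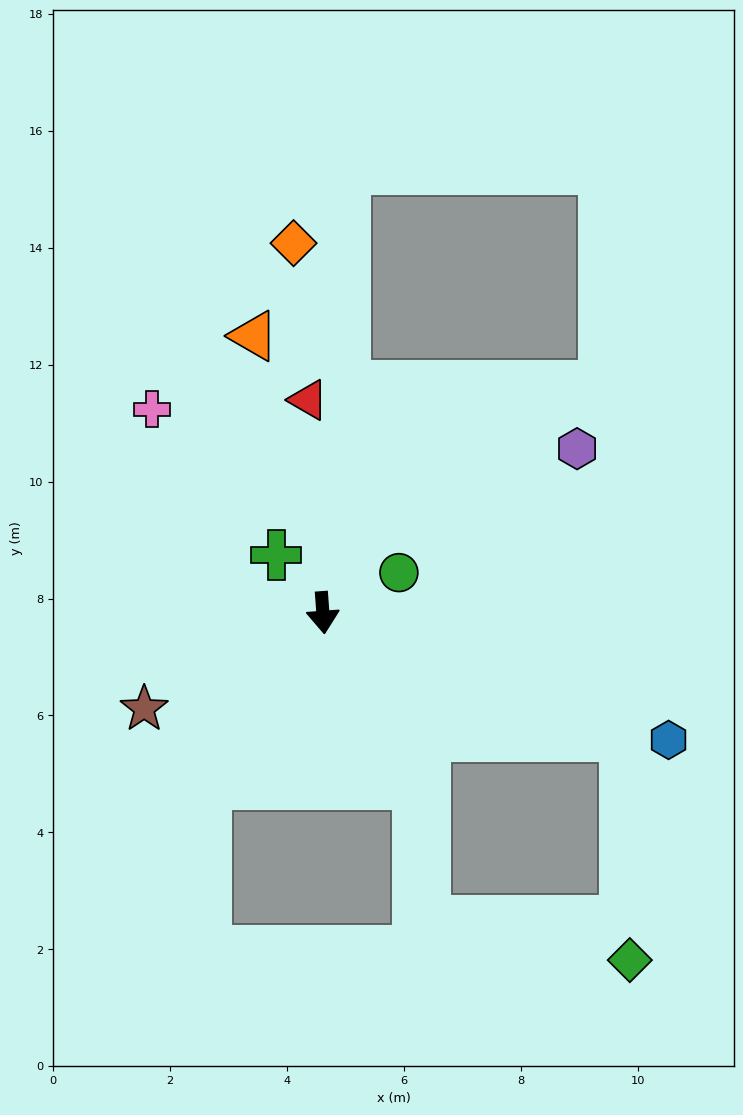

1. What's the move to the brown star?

turn right 66°, forward 3.5 m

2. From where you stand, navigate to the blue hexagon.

turn left 66°, forward 6.3 m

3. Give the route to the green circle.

turn left 114°, forward 1.5 m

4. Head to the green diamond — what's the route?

blocked — turn left 63°, forward 5.6 m, then turn right 66°, forward 3.8 m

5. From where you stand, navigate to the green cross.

turn right 145°, forward 1.3 m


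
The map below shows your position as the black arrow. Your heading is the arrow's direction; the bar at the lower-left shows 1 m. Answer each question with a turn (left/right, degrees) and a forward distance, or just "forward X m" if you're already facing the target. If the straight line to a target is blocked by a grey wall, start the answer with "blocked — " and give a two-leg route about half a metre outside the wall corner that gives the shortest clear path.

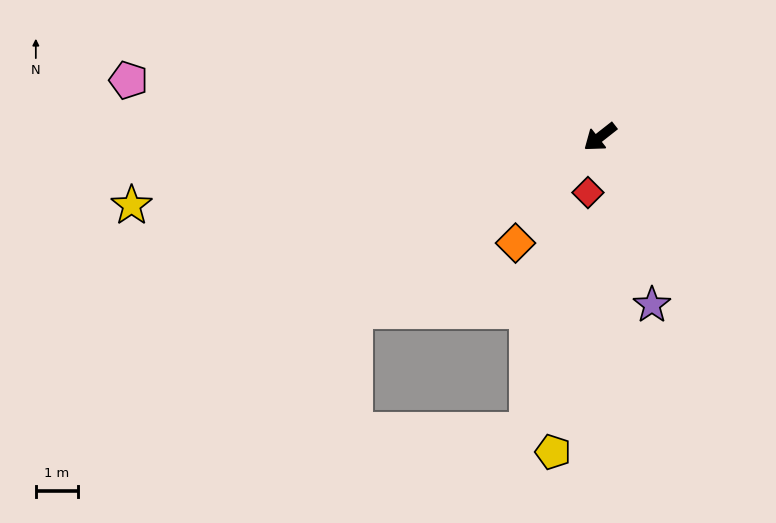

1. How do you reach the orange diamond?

turn left 13°, forward 3.2 m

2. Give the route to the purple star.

turn left 69°, forward 4.1 m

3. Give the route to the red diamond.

turn left 40°, forward 1.3 m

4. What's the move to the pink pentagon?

turn right 45°, forward 11.2 m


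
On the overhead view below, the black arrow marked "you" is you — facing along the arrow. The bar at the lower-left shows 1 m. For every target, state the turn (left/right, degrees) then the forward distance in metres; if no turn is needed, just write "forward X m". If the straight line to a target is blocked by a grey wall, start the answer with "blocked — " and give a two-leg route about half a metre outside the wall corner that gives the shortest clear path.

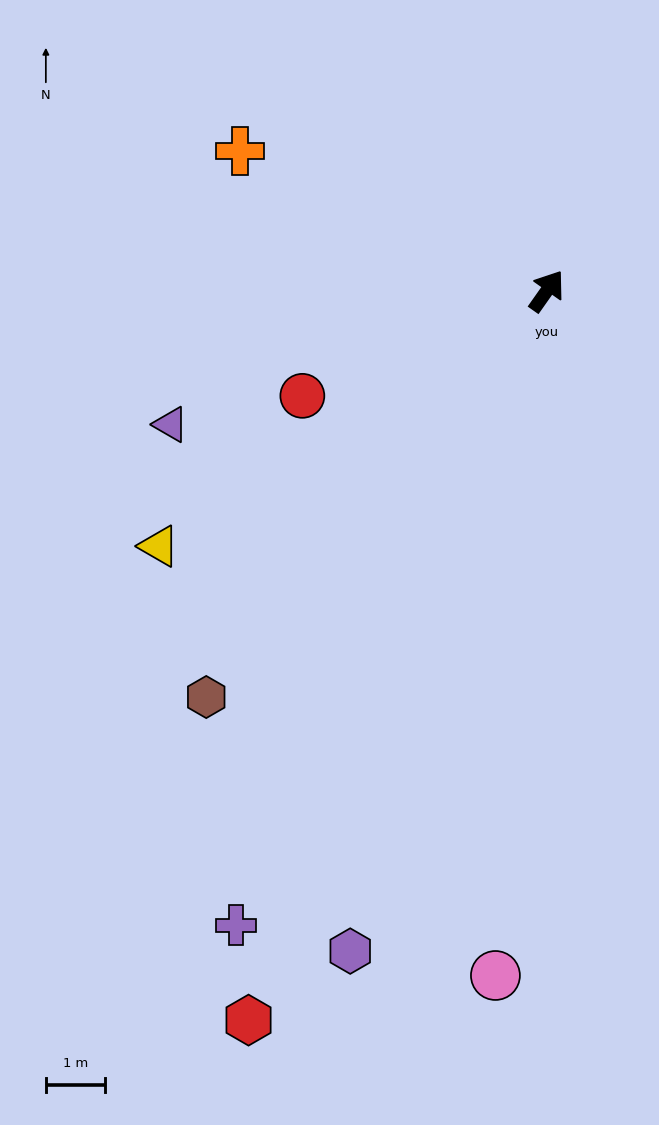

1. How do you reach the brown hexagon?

turn left 175°, forward 9.0 m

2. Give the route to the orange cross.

turn left 101°, forward 5.7 m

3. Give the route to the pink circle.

turn right 149°, forward 11.6 m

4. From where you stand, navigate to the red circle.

turn left 148°, forward 4.5 m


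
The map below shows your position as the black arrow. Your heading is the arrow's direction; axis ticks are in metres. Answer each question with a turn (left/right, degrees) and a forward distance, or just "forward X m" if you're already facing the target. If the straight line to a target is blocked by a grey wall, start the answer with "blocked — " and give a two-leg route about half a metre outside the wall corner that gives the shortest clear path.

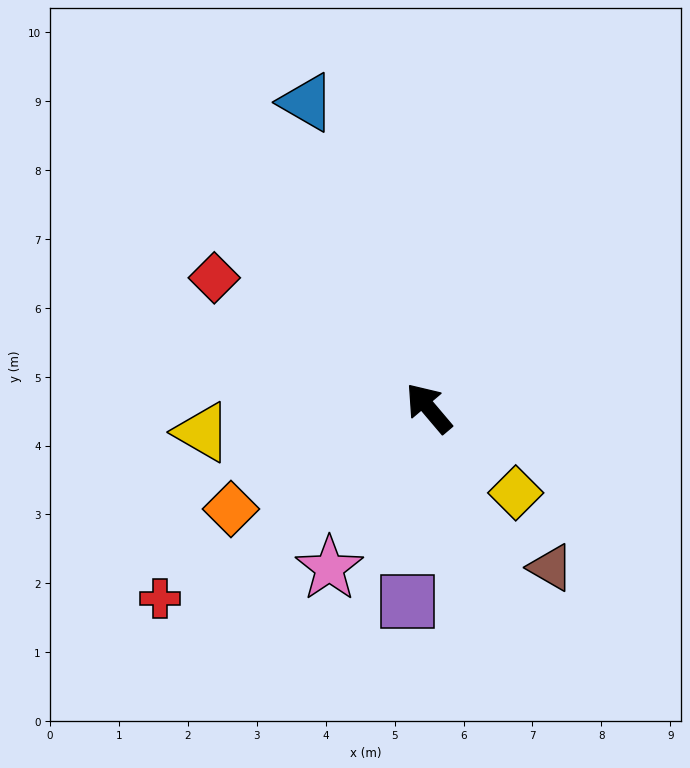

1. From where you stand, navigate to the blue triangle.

turn right 19°, forward 4.8 m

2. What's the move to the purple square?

turn left 133°, forward 2.8 m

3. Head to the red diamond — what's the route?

turn left 18°, forward 3.6 m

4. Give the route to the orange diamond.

turn left 77°, forward 3.2 m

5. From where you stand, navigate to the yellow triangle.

turn left 56°, forward 3.3 m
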